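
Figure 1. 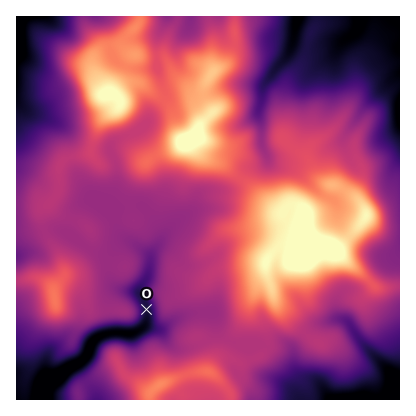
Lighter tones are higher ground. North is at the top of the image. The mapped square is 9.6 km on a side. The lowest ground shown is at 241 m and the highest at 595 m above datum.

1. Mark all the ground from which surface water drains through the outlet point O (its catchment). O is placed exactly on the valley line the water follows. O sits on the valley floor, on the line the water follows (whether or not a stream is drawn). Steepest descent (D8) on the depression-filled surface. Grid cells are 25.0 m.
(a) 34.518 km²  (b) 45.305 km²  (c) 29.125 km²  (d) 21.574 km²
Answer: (d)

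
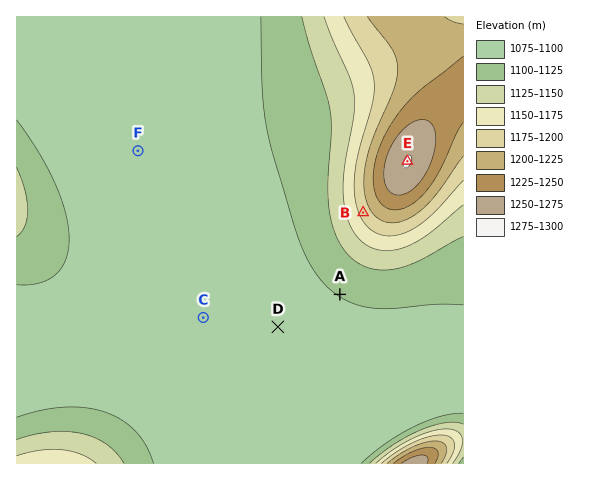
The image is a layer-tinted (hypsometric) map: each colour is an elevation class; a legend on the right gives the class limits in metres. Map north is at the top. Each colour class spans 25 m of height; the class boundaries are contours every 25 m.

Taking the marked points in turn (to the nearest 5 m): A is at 1100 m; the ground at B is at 1185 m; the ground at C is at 1090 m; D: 1090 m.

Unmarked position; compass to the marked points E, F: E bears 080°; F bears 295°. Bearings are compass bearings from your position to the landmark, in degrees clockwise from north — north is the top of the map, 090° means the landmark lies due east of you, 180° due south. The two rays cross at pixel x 228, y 193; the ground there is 1095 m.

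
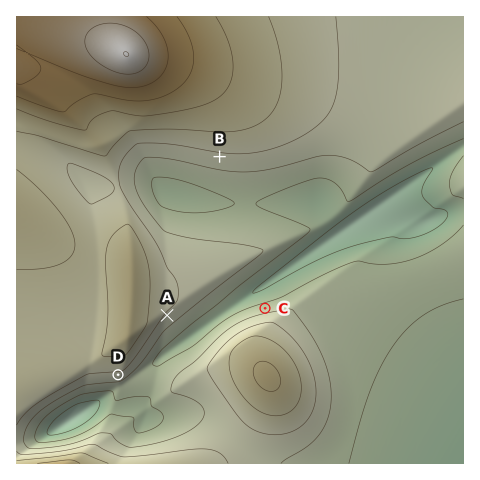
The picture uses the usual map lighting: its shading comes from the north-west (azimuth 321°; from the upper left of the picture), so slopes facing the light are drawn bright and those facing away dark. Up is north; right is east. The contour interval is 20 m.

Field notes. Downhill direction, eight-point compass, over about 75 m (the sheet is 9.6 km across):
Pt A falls SE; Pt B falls S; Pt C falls N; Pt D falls S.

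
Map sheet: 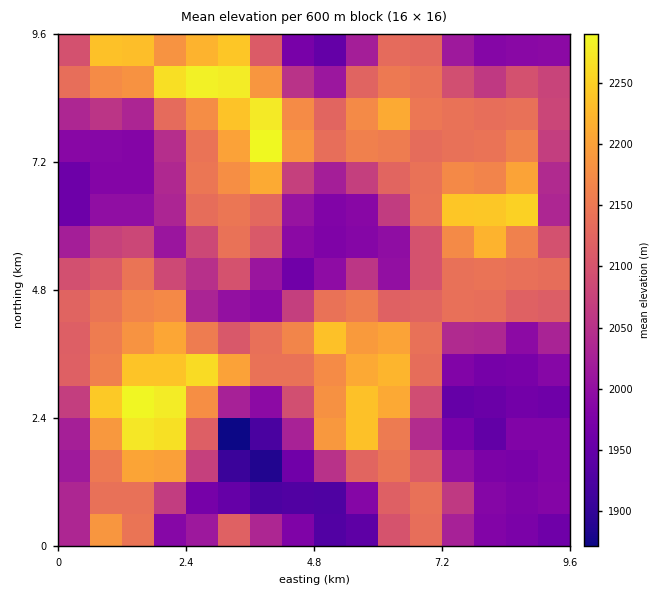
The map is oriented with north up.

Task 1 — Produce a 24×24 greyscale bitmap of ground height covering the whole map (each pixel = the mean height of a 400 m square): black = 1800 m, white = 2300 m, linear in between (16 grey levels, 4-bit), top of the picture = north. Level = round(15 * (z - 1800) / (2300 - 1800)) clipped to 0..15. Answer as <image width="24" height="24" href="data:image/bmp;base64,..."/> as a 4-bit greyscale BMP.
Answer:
<image width="24" height="24" href="data:image/bmp;base64,Qk2WAQAAAAAAAHYAAAAoAAAAGAAAABgAAAABAAQAAAAAACABAAATCwAAEwsAABAAAAAAAAAAAAAAABEREQAiIiIAMzMzAERERABVVVUAZmZmAHd3dwCIiIgAmZmZAKqqqgC7u7sAzMzMAN3d3QDu7u4A////AGrcdnnJZVNYqnVVRWq7dUVlVUNZqpZVVWmqqGRUNEVpqpZlVmi7y5UyNWeaqnVVVWrN7aUTVqzLp1VFVWne/rYTaL7bplVVVWvv/shUab3cuFRVVYvO/d2pmrzduVRFVZq93e66qrzNumVVVpq8zLuqq+zNumZmZ5q7y5doq8vMqqqXeaqrynZlWKqpmqqqqpmquHiWVWiGeqqqqoialnqoZVZleau6qmaZZoqqhVZmir3bqFZmZ6qqllVnqt7uxUVmaKq7hmZ4qszNxlVmWKrOyHiaqru8tlZlaKrf66qqqqqrt2Zmeavf66rNuqqqp3iHm8zu2pq8uqqqqKq7zu7tqHiruqmaqZzd3v7rZVaqqoZnZovuq8vrVVR6qnVWZg=="/>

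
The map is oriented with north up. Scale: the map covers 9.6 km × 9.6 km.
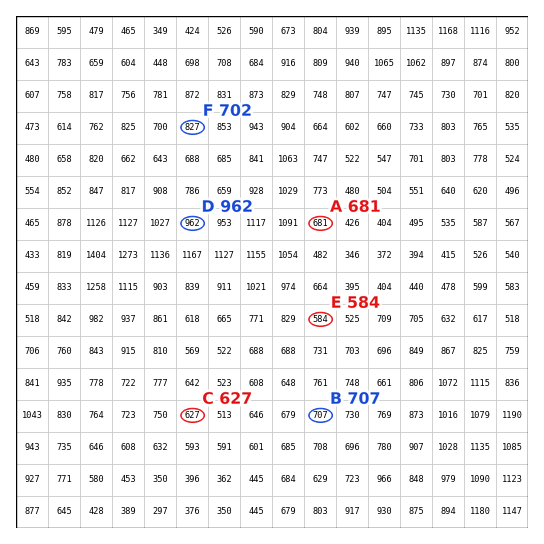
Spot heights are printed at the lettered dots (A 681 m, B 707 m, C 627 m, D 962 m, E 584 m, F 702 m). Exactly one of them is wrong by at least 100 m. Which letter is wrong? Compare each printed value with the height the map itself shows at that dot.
F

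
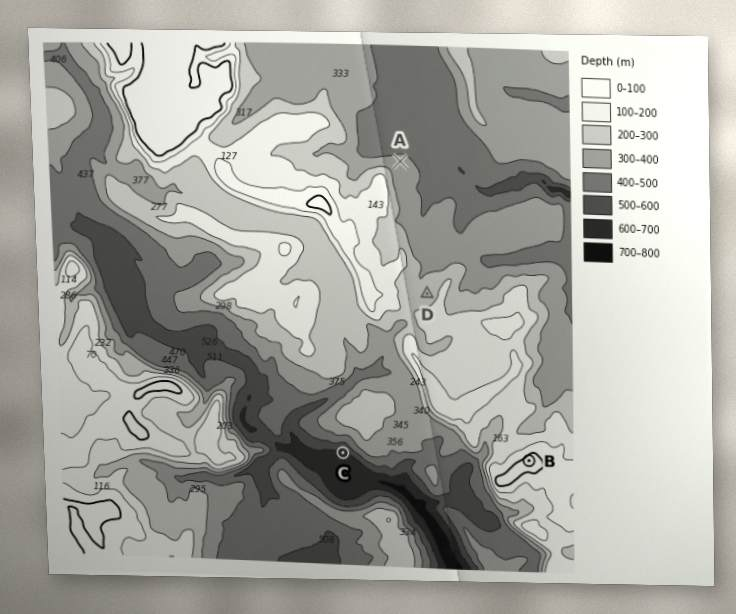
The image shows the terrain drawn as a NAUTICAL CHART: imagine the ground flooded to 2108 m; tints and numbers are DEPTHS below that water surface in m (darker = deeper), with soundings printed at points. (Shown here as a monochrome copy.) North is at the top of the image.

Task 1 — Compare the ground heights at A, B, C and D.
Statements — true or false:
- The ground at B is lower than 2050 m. false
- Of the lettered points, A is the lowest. false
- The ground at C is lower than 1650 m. true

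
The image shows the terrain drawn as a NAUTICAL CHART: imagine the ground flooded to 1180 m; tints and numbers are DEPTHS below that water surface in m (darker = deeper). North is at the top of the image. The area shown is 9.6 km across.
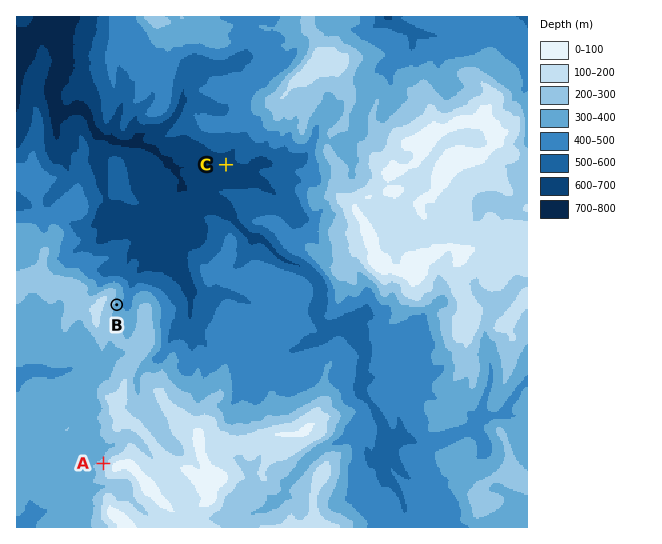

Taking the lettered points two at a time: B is lower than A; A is higher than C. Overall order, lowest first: C B A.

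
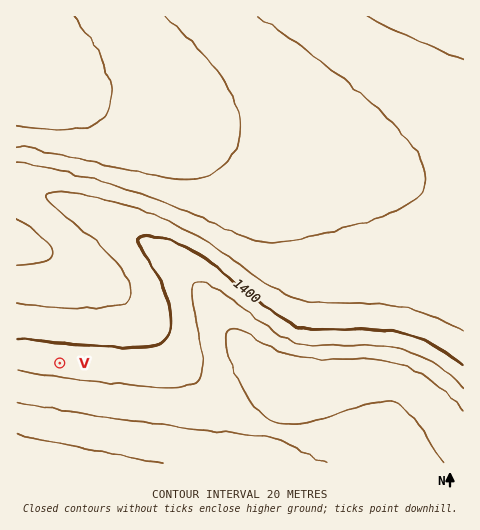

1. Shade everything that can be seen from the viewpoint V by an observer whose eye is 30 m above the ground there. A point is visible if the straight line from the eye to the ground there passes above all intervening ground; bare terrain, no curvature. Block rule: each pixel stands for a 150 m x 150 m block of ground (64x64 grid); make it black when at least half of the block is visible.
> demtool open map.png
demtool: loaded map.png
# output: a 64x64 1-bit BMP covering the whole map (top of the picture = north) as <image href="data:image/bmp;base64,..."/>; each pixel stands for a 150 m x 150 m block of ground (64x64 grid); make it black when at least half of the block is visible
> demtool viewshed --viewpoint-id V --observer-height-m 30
<image width="64" height="64" href="data:image/bmp;base64,Qk0+AgAAAAAAAD4AAAAoAAAAQAAAAEAAAAABAAEAAAAAAAACAAATCwAAEwsAAAIAAAAAAAAA////AAAAAAD/////////AP////////8A/////////gD////////8AP////////wA/////////AD////////8AP////////wD/////wD//A/////4AB/+P/////AAB///////wAAB//////+AAAH//////wAAA///////AAAP//////4AAH///////AAB///////4AAP///////AAB///////8AAP///////gAB///////8AAP///////gAA///////8AAH///////AAA///////wAAD//////+AAAf//////gAAD//////wAAAP/////8AAAB/////+AAAAP//B//wAAAB//AAAAAAAAP/wAAAAAAAB/+AAAAAAAAP/gAAAAAAAB/8AAAAAAAAf/gAAAAAAAD/8AAAAAAAA//AAAAAAAAP/wAAAAAAAD/+AAAAAAAA//gAAAAAAAP/4AAAAAAAD/+AAAAAAAB//gAAAAAAAf/4AAAAAAAP/8AAAAAAAA//AAAAAAAAD/gAAAAAAAAPwAAAAAAAAA4AAAAAAAAAAAAAAAAAAAAAAAAAAAAAAAAAAAAAAAAAAAAAAAAAAAAAAAAAAAAAAAAAAAAAAAAAAAAAAAAAAAAAAAAAAAAAAAAAAAAAAAAAAAAAAAAAAAAAAAAAAAAAAAAAAAAAAAAAAAAAAAAAAAAA=="/>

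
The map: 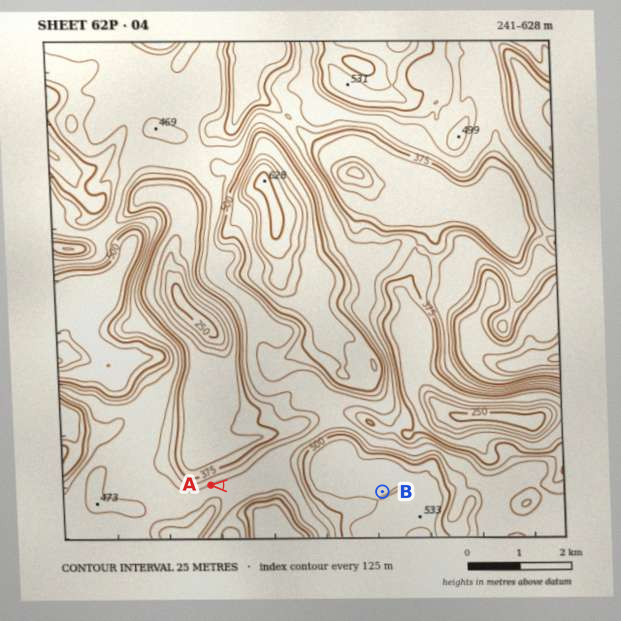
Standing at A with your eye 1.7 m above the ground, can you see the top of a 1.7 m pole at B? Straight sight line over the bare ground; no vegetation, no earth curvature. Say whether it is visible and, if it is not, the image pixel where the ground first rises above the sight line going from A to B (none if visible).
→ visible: false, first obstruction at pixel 307 489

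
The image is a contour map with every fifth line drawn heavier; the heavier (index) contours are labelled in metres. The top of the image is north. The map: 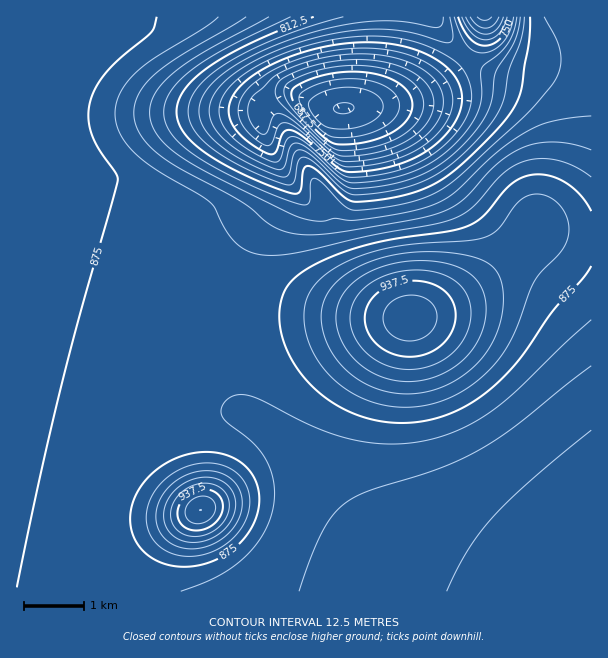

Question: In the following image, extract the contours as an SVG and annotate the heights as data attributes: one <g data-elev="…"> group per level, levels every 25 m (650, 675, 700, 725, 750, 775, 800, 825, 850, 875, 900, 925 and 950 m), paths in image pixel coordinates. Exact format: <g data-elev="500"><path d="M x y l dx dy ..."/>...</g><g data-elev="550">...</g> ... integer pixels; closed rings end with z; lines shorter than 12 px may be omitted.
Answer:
<g data-elev="650"><path d="M338 113l-3-2-2-3 5-4 10-1 6 4-1 3-4 3z"/></g><g data-elev="675"><path d="M333 137l-6-2-7-6-17-19-4-12 1-4 5-4 10-5 14-4 15-2 13 0 14 2 10 3 9 5 7 7 2 8 0 7-5 8-9 7-11 6-14 4-13 1z"/></g><g data-elev="700"><path d="M339 150l-7-3-9-7-32-33-7-14 1-6 3-4 15-8 18-6 20-3 19-1 18 2 17 5 12 6 10 9 6 11 0 10-5 12-9 11-14 8-17 7-19 4z"/><path d="M492 17l-7 3-8-3"/></g><g data-elev="725"><path d="M342 161l-10-6-35-31-15-10-7 1-3 4-5 13-3 2-4-1-8-8-4-9 0-9 4-9 22-21 11-7 27-10 30-5 29-1 25 4 21 8 17 13 8 13 1 15-6 15-11 13-16 12-20 8-25 5z"/><path d="M503 17l-6 12-5 4-6 1-6-1-6-4-8-12"/></g><g data-elev="750"><path d="M345 171l-10-6-29-26-13-8-6-1-3 2-7 18-4 4-7-1-15-9-14-12-7-13-1-14 7-13 17-17 28-15 33-11 34-6 30 0 29 4 25 10 18 14 10 15 2 9 0 9-7 18-14 18-19 14-23 10-28 6z"/><path d="M510 17l-3 12-6 9-7 5-9 3-8-2-7-6-7-9-5-12"/></g><g data-elev="775"><path d="M517 17l-3 15-7 12-7 9-18 15-1 6 1 18-1 10-4 12-7 12-12 15-15 14-17 10-18 8-31 8-29 1-10-6-30-28-6-3-6-2-4 1-2 4-6 19-3 2-5 0-22-10-20-12-14-12-8-12-3-9 1-9 3-9 6-9 20-17 30-16 24-10 24-7 24-5 24-3 19 0 20 2 45 12 3-2 1-5-3-19"/></g><g data-elev="800"><path d="M524 17l-3 21-12 33-5 28-9 18-16 21-24 23-20 14-19 9-33 8-32 2-10-6-27-26-11-5-3 1-2 4-4 20-3 3-6-1-27-10-27-13-19-13-14-13-9-15 0-15 7-15 16-16 22-15 32-16 39-15 38-11"/></g><g data-elev="825"><path d="M544 17l15 28 2 11-1 10-2 9-6 9-24 29-67 62-23 16-15 7-18 5-25 5-24 2-6-1-6-4-21-22-8-5-3 1-1 3-1 19-2 3-3 1-21-6-36-15-34-17-24-15-16-15-8-14-2-12 2-12 8-12 13-13 16-12 21-13 67-32"/></g><g data-elev="850"><path d="M299 591l12-33 11-25 10-17 12-12 21-12 72-23 42-19 36-23 76-61"/><path d="M591 150l-16-5-18-3-18 1-15 4-14 7-13 10-28 30-10 9-13 7-18 6-104 18-24 0-19-4-14-7-26-22-61-32-19-13-18-18-6-9-3-10 0-12 4-11 6-10 10-11 26-19 66-39"/></g><g data-elev="875"><path d="M17 587l23-108 22-95 56-204-2-7-16-23-8-15-4-16 2-17 5-13 9-14 15-16 31-26 4-6 3-10"/><path d="M172 566l22 0 22-6 20-13 14-17 8-20 1-19-3-9-5-9-14-13-10-5-14-3-13 0-15 3-14 5-13 8-11 10-8 11-6 12-3 12 1 12 3 12 6 11 9 8 10 6z"/><path d="M591 211l-12-17-18-14-19-6-11 1-8 2-16 11-25 29-14 9-18 5-54 8-31 6-34 12-26 13-15 12-7 12-4 18 2 20 7 21 12 19 16 18 20 15 21 10 23 6 24 2 24-3 19-5 18-9 17-10 17-15 20-21 33-48 30-33 9-13"/></g><g data-elev="900"><path d="M182 548l15 1 15-4 13-9 10-11 6-13 1-14-4-12-10-9-7-4-9-2-18 1-17 8-14 14-7 16 0 9 1 8 4 7 6 6 6 5z"/><path d="M396 393l26 0 24-8 22-13 18-19 12-24 5-27 0-12-2-11-5-9-6-6-16-7-22-4-27-1-26 2-22 5-20 8-16 11-11 12-7 15-2 15 4 18 8 16 12 15 15 12 17 8z"/></g><g data-elev="925"><path d="M188 536l10 0 11-2 9-6 7-9 4-9 0-9-4-9-6-5-10-4-14 2-12 6-8 9-4 12 1 10 7 9z"/><path d="M403 369l20-1 18-7 15-11 10-15 5-18-2-17-7-13-15-11-12-4-13-2-15 0-14 3-13 5-11 6-9 9-6 9-4 10 0 11 4 12 6 10 8 9 11 8 11 5z"/></g><g data-elev="950"><path d="M191 522l10 1 11-6 4-10-4-8-6-3-6 0-6 3-5 4-3 4-1 6 2 6z"/><path d="M406 341l8 0 9-3 8-6 5-8 1-7-2-9-5-6-7-5-12-2-12 2-9 6-5 8-2 10 4 9 8 7z"/></g>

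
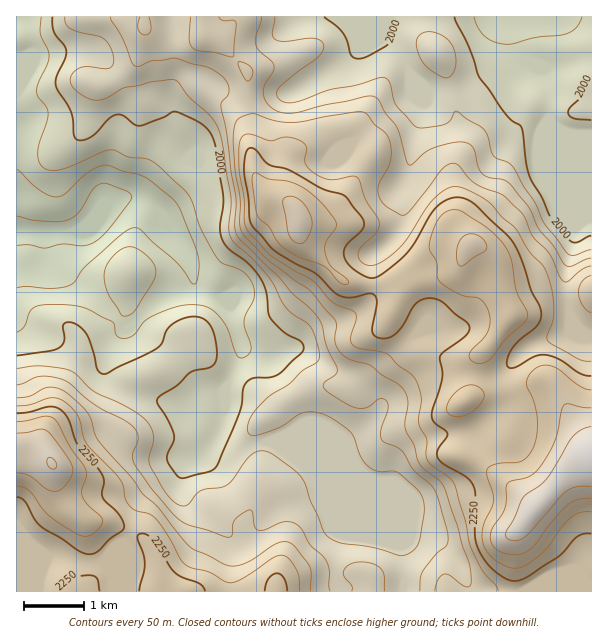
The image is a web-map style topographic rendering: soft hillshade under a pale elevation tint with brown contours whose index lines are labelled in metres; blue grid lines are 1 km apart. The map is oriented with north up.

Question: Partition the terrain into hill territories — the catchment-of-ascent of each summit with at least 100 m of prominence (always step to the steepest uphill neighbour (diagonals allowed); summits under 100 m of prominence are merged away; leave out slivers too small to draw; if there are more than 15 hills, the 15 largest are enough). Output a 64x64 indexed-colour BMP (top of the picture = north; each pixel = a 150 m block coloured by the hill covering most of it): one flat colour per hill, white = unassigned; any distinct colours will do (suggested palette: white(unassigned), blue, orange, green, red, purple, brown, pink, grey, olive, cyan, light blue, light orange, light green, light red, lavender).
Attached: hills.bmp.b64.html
<image width="64" height="64" href="data:image/bmp;base64,Qk12CAAAAAAAAHYAAAAoAAAAQAAAAEAAAAABAAQAAAAAAAAIAAATCwAAEwsAABAAAAAAAAAA////ALR3HwAOf/8ALKAsACgn1gC9Z5QAS1aMAMJ34wB/f38AIr28AM++FwDox64AeLv/AIrfmACWmP8A1bDFACIiIiIiIiIiIiIiIiIiIiIiIiIiIiERERERERERERERIiIiIiIiIiIiIiIiIiIiIiIiIiIiIREREREREREREREiIiIiIiIiIiIiIiIiIiIiIiIiIiIhERERERERERERESIiIiIiIiIiIiIiIiIiIiIiIiIiIiERERERERERERERIiIiIiIiIiIiIiIiIiIiIiIiIiIiIREREREREREREREiIiIiIiIiIiIiIiIiIiIiIiIiIiIRERERERERERERESIiIiIiIiIiIiIiIiIiIiIiIiIiERERERERERERERERIiIiIiIiIiIiIiIiIiIiIiIiIhEREREREREREREREREiIiIiIiIiIiIiIiIiIiIiIiIhERERERERERERERERESIiIiIiIiIiIiIiIiIiIiIiIhERERERERERERERERERIiIiIiIiIiIiIiIiIiIiIiIhEREREREREREREREREREiIiIiIiIiIiIiIiIiIiIiIhERERERERERERERERERESIiIiIiIiIiIiIiIiIiIiIhERERERERERERERERERERIiIiIiIiIiIiIiIiIiIiIhEREREREREREREREREREREiIiIiIiIiIiIiIiIiIiIhERERERERERERERERERERESIiIiIiIiIiIiIiIiIiIhERERERERERERERERERERERIiIiIiIiIiIiIiIhERIhEREREREREREREREREREREREiIiIiIiIiIiIiIhERERERERERERERERERERERERERESIiIiIiIiIiIiIiIRERERERERERERERERERERERERERIiIiIiIiIiIiIiIhEREREREREREREREREREREREREREiIiIiIiIiIiIiIiERERERERERERERERERERERERERESIiIiIiIiIhEREiIRERERERERERERERERERERERERERIiIiIiIiEREREREREREREREREREREREREREREREREREiIiIiIiERERERERERERERERERERERERERERERERERESIiIiIiERERERERERERERERERERERERERERERERERERIiIiIiIREREREREREREREREREREREREREREREREREREiIiIiIiEREREREREREzERERERERERERERERERERERESIiIiIiIRERERERERMzMzERERERERERERERERERERERIiIiIiIhEREREREREzMzMxEREREREREREREREREREREiIiIiIiIREREREREzMzMzMxERERERERERERERERERESIiIiIiIRERERERETMzMzMzMzERERERERERERERERERIiIiIiIRERERERERMzMzMzMzMxEREREREREREREREREiIiIiIRERERERERMzMzMzMzMzMRERERERERERERERESIiIiIRERERERETMzMzMzMzMzMzERERERERERERERERIiIiIRERERERETMzMzMzMzMzMzMREREREREREREREREiIiERERERERERMzMzMzMzMzMzMxERERERERERERERESIiIRERERERERMzMzMzMzMzMzMxERERERERERERERERIiIREREREREREzMzMzMzMzMzMzMREREREREREREREREiIhEREREREREzMzMzMzMzMzMzMzERERERERERERERESIhERERERERETMzMzMzMzMzMzMzMxERERERERERERERERERERERERETMzMzMzMzMzMzMzMzERERERERERERERERERERERERERMzMzMzMzMzMzMzMzMxERERERERERERERERERERERERMzMzMzMzMzMzMzMzMzERERERERERERERERERERERETMzMzMzMzMzMzMzMzMzMRERERERERERERERERERERERMzMzMzMzMzMzMzMzMzMREREREREREREREREREREREREzMzMzMzMzMzMzMzMzMRERERERERERERERERERERERERMzMzMzMzMzMzMzMzERERERERERERERERERERERERERETMzMzMzMzMzMzMzEREREREREREREREREREREREREREREzMzMzMzMzMzMzERERERERERERERERERERERERERERETMzMzMzMzMzMzMRERERERERERERERERERERERERERERMzMzMzMzMzMzMzERERERERERERERERERERERERERERETMzMzMzMzMzMzMxERERERERERERERERERERERERERERMzMzMzMzMzMzMzMRERERERERERERERERERERERERERMzMzMzMzMzMzMzMzMREREREREREREREREREREREREREzMzMzMzMzMzMzMzMzERERERERERERERERERERERERETMzMxERERMzMzMzMzMxEREREREREREREREREREREREREzMxERERERMzMzMzMzERERERERERERERERERERERERERERERERERERMzMzMzMRERERERERERERERERERERERERERERERERERERMzMzMRERERERERERERERERERERERERERERERERERERETMzMxEREREREREREREREREREREREREREREREREREREREzMxERERERERERERERERERERERERERERERERERERERERMxEREREREREREREREREREREREREREREREREREREREREzERERERERERERERERERERERERERERERERERERERERETMRERERERERERERER"/>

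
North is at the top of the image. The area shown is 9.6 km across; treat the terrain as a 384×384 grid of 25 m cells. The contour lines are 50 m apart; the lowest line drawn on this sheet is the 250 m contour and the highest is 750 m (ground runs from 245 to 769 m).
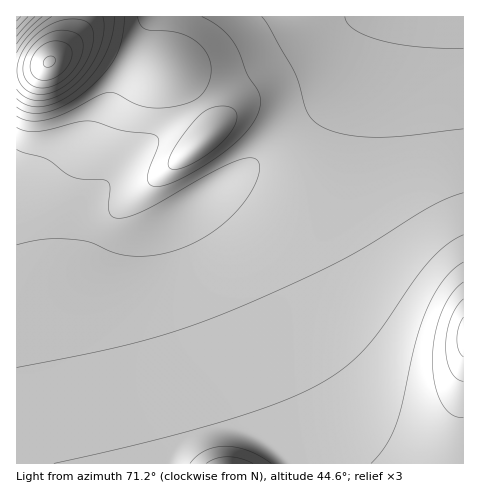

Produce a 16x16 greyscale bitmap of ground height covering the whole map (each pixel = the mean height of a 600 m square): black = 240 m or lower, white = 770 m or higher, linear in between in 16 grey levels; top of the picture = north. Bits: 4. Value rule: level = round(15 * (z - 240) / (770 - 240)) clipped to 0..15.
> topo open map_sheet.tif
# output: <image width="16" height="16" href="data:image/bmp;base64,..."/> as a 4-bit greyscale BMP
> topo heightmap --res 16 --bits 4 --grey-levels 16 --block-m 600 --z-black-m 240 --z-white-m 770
<image width="16" height="16" href="data:image/bmp;base64,Qk32AAAAAAAAAHYAAAAoAAAAEAAAABAAAAABAAQAAAAAAIAAAAATCwAAEwsAABAAAAAAAAAAAAAAABEREQAiIiIAMzMzAERERABVVVUAZmZmAHd3dwCIiIgAmZmZAKqqqgC7u7sAzMzMAN3d3QDu7u4A////AKqqqpiamZmIu7uqqqqqmYi7u7u7qqqph8y7u7u7qqmGzMzMu7u7qobMzMzMu7u6l93d3MzMy7uo3d3d3MzMu7rd3d7d3MzMu93dze3dzMzM3d3Lzd3d3czMzMubzd3d3Zq7u6q93d3dRIqZq83e7u4xSJmrzd7u7nNHqrzd7v//"/>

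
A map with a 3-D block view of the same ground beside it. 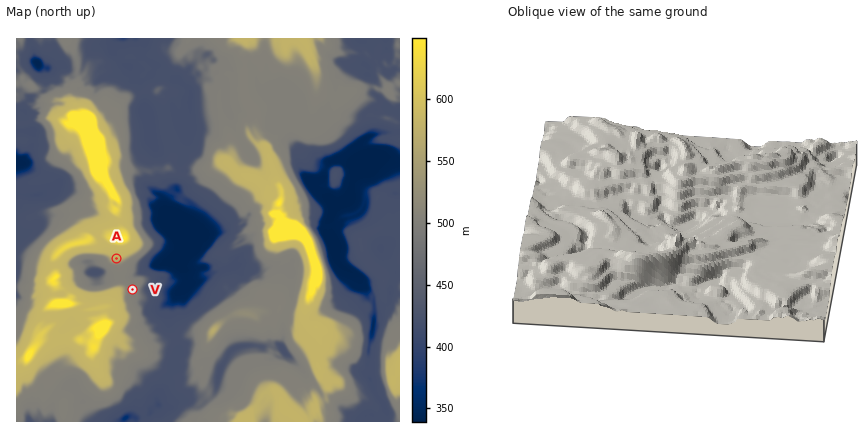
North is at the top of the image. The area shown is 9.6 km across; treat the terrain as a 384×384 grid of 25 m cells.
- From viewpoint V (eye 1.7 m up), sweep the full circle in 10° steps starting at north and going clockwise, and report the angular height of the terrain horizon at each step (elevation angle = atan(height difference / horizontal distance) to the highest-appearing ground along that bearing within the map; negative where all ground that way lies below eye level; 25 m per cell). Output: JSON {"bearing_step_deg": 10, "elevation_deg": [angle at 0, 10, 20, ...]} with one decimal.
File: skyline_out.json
{"bearing_step_deg": 10, "elevation_deg": [4.4, 3.6, 0.0, 0.6, 1.1, 1.1, 1.9, 3.1, 2.0, 2.0, 1.0, 0.9, 1.4, 1.0, 1.0, -0.0, -0.1, -0.0, 1.0, 5.1, 7.0, 8.8, 10.0, 11.2, 12.2, 12.8, 13.4, 13.3, 10.4, 4.9, 3.5, 4.1, 4.3, 4.7, 6.0, 6.6]}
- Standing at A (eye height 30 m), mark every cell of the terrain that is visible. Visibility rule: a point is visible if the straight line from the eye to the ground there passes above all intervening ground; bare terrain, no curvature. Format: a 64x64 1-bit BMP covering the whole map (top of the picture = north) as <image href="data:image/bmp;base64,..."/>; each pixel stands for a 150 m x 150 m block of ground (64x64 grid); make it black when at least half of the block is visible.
<image width="64" height="64" href="data:image/bmp;base64,Qk0+AgAAAAAAAD4AAAAoAAAAQAAAAEAAAAABAAEAAAAAAAACAAATCwAAEwsAAAIAAAAAAAAA////AAAAAAAAAAAf/h8AAAAAAB/+H0AAAAAAD/8ewAAAAAAOf5jAAAAAAAg/uFAAAAAAAD/wcAKAAAAaH/DwAiAAAB8fAeADIAAAHxwD4AMQAAA/CA/gAzgADj+AA+ADPgAPP4AD4AEHAA9/AAfgAAOATv8AB/AAAeBP/4H/8AAAwA//g//wAADH3//DD/AAAEf5//EfAAAAAPn///8AAAB/+T///4AAA//QH///gAAA//gP//+AAAH/+Q///4AAA//5j///wAAD//ef///AAAP58P///8AAA//wf///wAAD/8gf//+AAAH/8Af/8YAAAH/4B/vhgAAADxAB/+EAAAAEAAH/8gAAAAgAAP/wAAAAAAAAf/AAAAAAAAA94AAAAAAAAB/gAAAAAAAAH/AAAAAAAAA/8AAAAAAAAH/QAAAAAAAA//AAAAAAAAH/sAAAAAAAA/wgAAAAAAAD+GAAAAAAAAHwYAAAAAAAAcBAAAAAAAAAgEAAAAAAAADAAAAAAAAAAGAAAAAAAAAAcAAAAAAAAAA4AAAAAAAAADwAAAAAAAAAHgAAAAAAAAAPAAAAAAAAAA+AAAAAAAAAB8AAAAAAAAAD4AAAAAAAAAP4AAAAAAAAAfwAAAAAAAAA/kAAAAAAAAD/wAAAAAAAAH+AAAAAAAAAOYAAAAAAAAA7gAAAAAAAAD8AAA=="/>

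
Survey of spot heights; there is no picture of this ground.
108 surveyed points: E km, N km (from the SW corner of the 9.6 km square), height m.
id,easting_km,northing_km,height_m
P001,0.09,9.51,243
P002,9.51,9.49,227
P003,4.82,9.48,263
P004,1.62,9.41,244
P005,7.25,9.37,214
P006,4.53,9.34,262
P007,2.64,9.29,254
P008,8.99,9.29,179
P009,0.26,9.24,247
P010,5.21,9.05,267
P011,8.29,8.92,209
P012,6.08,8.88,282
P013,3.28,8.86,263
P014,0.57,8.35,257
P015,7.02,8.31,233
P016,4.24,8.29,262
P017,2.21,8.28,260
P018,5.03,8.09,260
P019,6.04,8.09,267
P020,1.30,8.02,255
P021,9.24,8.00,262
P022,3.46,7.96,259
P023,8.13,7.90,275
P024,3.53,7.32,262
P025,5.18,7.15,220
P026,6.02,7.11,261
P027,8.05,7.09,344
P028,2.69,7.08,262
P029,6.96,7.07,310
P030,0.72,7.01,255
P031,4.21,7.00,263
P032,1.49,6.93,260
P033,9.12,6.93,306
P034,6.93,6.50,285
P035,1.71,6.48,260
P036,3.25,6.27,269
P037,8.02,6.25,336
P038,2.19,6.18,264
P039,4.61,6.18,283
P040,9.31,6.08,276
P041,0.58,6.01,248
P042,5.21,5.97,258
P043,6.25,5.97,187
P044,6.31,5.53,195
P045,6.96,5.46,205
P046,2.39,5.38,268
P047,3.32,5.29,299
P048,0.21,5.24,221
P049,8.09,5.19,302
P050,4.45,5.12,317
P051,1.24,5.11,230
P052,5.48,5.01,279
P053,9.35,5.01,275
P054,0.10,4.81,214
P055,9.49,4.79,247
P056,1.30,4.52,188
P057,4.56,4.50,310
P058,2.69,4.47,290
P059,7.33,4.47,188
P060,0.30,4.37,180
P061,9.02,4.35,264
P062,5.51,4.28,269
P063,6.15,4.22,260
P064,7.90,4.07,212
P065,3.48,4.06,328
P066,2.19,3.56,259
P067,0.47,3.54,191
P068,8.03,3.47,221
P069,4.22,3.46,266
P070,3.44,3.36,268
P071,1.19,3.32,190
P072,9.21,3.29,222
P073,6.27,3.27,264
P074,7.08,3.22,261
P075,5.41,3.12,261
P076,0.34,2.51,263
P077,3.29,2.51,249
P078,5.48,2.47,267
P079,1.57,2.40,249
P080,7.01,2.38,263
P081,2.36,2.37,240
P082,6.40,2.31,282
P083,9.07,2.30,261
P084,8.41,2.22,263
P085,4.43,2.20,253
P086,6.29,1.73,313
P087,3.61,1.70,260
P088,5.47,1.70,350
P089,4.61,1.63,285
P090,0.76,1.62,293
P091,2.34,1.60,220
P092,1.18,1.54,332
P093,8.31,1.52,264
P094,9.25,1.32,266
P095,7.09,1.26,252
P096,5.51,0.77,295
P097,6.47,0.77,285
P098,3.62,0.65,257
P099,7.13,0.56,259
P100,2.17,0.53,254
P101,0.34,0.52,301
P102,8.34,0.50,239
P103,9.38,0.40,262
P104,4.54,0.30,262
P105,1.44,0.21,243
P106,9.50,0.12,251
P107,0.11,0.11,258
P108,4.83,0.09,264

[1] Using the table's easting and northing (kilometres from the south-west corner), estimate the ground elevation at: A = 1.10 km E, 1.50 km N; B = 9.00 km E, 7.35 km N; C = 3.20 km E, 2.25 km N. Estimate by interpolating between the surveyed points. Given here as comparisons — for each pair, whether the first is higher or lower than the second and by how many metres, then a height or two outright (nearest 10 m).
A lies higher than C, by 80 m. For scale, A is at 330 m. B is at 290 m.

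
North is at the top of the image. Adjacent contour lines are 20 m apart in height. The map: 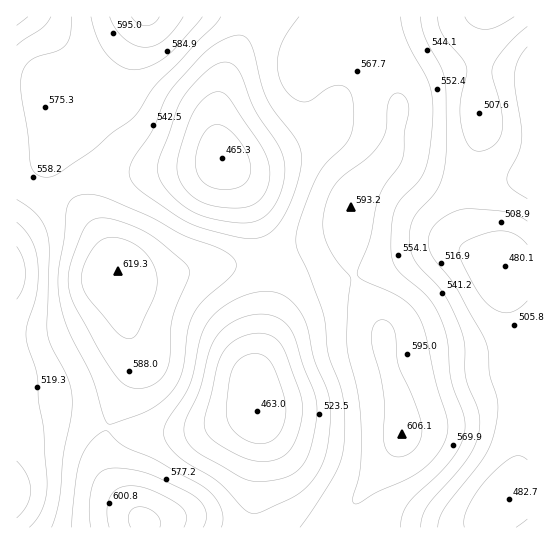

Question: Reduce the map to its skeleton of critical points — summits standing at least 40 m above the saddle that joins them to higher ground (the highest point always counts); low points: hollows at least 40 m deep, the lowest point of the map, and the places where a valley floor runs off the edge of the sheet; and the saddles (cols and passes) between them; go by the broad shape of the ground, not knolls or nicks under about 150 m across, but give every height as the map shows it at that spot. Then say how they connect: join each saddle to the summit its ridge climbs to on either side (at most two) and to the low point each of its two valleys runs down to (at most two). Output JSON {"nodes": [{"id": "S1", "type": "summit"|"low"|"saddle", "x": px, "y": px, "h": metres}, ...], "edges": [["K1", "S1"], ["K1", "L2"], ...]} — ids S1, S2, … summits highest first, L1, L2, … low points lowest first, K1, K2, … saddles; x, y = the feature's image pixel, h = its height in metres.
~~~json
{"nodes": [
{"id": "S1", "type": "summit", "x": 145, "y": 522, "h": 625},
{"id": "S2", "type": "summit", "x": 145, "y": 17, "h": 624},
{"id": "S3", "type": "summit", "x": 118, "y": 271, "h": 619},
{"id": "S4", "type": "summit", "x": 402, "y": 434, "h": 606},
{"id": "L1", "type": "low", "x": 257, "y": 411, "h": 463},
{"id": "L2", "type": "low", "x": 222, "y": 158, "h": 465},
{"id": "L3", "type": "low", "x": 505, "y": 266, "h": 480},
{"id": "L4", "type": "low", "x": 17, "y": 494, "h": 488},
{"id": "L5", "type": "low", "x": 17, "y": 17, "h": 511},
{"id": "K1", "type": "saddle", "x": 87, "y": 75, "h": 574},
{"id": "K2", "type": "saddle", "x": 371, "y": 54, "h": 572},
{"id": "K3", "type": "saddle", "x": 107, "y": 427, "h": 560},
{"id": "K4", "type": "saddle", "x": 63, "y": 187, "h": 557},
{"id": "K5", "type": "saddle", "x": 270, "y": 261, "h": 552}],
"edges": [["K1", "S2"], ["K1", "L2"], ["K1", "L5"], ["K2", "S4"], ["K2", "L2"], ["K2", "L3"], ["K3", "S1"], ["K3", "S3"], ["K3", "L1"], ["K3", "L4"], ["K4", "S2"], ["K4", "S3"], ["K4", "L2"], ["K4", "L4"], ["K5", "S3"], ["K5", "S4"], ["K5", "L1"], ["K5", "L2"]]}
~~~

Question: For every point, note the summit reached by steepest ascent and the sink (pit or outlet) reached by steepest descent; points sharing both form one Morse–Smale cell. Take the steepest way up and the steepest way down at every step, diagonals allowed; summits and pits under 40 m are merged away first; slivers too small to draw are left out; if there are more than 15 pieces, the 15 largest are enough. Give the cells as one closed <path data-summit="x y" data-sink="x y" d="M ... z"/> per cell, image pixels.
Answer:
<path data-summit="402 434" data-sink="506 266" d="M485 16l-142 0-7 19 29 13 15 13 12 21 7 21-7 46-5 10-23 24-11 18-4 17-1 25 3 23 6 20 19 29 7 15 4 33 13 43 1 32-46 64-10 21 1 5 147 0 4-17 14-13 4-8 8-61 1-50-16-69-1-41-2-4-19-10-11-12-6-12-2-20 1-34 13-51-2-19 0-28 1-36z"/><path data-summit="402 434" data-sink="257 411" d="M349 224l-8 11-8 4-64 22 3 12-1 25-7 41-9 32 0 24 4 23 0 37-4 24-2 49 92 0 10-26 46-64-1-32-13-43-4-33-7-15-19-29-6-20-3-23z"/><path data-summit="402 434" data-sink="222 158" d="M342 16l-91 0-27 63-7 27 0 32 3 16 3 7 18 24 8 16 21 59 13-3 58-22 8-12 3-18 7-15 28-31 5-10 7-38-4-22-11-23-10-11-9-7-29-13 7-16z"/><path data-summit="145 17" data-sink="222 158" d="M250 16l-108 0-18 27-22 24-46 28 1 30-5 21 0 19 11 21 3 1 13-8 16-4 100-7 24-8 2-5-4-17 2-39 6-24 18-36z"/><path data-summit="118 271" data-sink="17 494" d="M65 188l-15 11-34 34 1 196 13-8 27-5 21 3 29 8 29-61 1-12-12-36-6-45-23-44z"/><path data-summit="118 271" data-sink="257 411" d="M269 261l-66 6-46 10-20 0-18-4 6 45 11 29 1 11-5 19-23 44 0 7 30 7 50-3 24-5 44-16-2-16 0-24 9-32 7-41 1-25z"/><path data-summit="145 522" data-sink="506 266" d="M527 16l-41 0-2 2-4 25-1 36 0 28 2 19-14 61 0 24 4 24 4 8 11 12 19 10 2 4 1 41 16 69-1 50-7 56-5 13-14 13-4 10 1 7 34-1z"/><path data-summit="118 271" data-sink="222 158" d="M222 159l-11 5-16 4-100 7-16 4-15 8 32 42 22 43 19 5 20 0 46-10 66-6-2-12-18-48-8-16z"/><path data-summit="145 522" data-sink="257 411" d="M257 412l-44 15-24 5-50 3-32-7-3 14 0 17 4 15 9 17 27 31 2 6 105 0 4-49 4-24 0-37z"/><path data-summit="145 522" data-sink="17 494" d="M58 416l-28 5-14 9 0 97 129 1-1-6-19-20-17-28-4-15 0-17 4-15-30-8z"/><path data-summit="145 17" data-sink="17 17" d="M141 16l-124 0-1 67 22 2 19 10 45-28 22-24 16-22z"/><path data-summit="145 17" data-sink="17 494" d="M30 84l-14 1 1 147 47-45-12-22 0-19 5-21-1-30-10-7z"/>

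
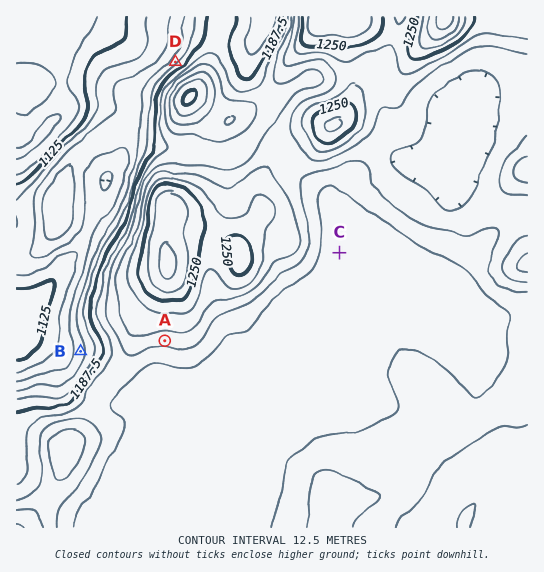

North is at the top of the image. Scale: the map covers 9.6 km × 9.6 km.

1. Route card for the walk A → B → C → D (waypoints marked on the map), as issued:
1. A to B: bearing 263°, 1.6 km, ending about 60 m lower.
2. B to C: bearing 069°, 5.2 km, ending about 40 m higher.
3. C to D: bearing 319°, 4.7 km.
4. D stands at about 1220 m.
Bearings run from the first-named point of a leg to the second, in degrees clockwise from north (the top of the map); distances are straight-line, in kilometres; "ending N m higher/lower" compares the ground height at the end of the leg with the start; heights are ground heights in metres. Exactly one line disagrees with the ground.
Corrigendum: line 4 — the height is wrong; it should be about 1170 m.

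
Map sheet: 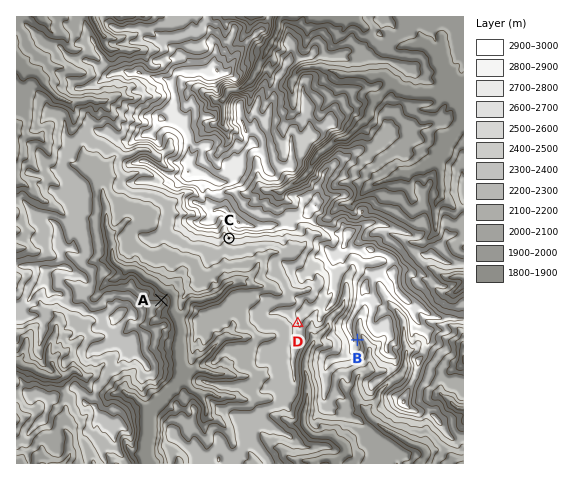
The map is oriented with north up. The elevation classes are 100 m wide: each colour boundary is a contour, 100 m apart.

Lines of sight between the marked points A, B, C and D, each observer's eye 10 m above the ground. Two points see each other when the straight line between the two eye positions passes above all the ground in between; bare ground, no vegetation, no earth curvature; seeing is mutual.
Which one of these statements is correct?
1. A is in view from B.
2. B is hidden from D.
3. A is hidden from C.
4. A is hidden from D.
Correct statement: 2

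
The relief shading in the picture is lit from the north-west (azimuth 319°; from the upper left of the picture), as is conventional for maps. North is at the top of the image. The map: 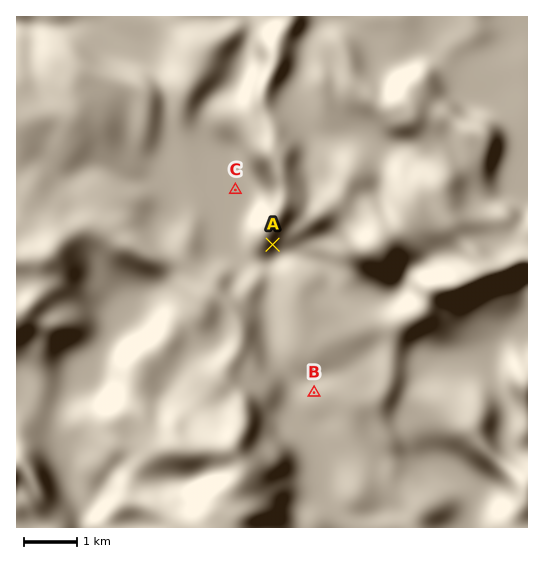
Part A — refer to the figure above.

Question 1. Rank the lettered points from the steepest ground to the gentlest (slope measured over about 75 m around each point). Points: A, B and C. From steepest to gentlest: A B C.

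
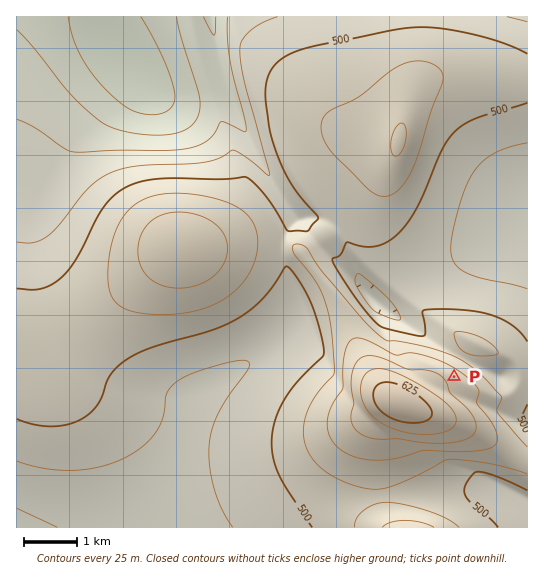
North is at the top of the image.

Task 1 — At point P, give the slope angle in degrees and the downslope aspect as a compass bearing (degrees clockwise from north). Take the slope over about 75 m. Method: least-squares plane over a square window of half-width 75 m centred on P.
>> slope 5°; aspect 39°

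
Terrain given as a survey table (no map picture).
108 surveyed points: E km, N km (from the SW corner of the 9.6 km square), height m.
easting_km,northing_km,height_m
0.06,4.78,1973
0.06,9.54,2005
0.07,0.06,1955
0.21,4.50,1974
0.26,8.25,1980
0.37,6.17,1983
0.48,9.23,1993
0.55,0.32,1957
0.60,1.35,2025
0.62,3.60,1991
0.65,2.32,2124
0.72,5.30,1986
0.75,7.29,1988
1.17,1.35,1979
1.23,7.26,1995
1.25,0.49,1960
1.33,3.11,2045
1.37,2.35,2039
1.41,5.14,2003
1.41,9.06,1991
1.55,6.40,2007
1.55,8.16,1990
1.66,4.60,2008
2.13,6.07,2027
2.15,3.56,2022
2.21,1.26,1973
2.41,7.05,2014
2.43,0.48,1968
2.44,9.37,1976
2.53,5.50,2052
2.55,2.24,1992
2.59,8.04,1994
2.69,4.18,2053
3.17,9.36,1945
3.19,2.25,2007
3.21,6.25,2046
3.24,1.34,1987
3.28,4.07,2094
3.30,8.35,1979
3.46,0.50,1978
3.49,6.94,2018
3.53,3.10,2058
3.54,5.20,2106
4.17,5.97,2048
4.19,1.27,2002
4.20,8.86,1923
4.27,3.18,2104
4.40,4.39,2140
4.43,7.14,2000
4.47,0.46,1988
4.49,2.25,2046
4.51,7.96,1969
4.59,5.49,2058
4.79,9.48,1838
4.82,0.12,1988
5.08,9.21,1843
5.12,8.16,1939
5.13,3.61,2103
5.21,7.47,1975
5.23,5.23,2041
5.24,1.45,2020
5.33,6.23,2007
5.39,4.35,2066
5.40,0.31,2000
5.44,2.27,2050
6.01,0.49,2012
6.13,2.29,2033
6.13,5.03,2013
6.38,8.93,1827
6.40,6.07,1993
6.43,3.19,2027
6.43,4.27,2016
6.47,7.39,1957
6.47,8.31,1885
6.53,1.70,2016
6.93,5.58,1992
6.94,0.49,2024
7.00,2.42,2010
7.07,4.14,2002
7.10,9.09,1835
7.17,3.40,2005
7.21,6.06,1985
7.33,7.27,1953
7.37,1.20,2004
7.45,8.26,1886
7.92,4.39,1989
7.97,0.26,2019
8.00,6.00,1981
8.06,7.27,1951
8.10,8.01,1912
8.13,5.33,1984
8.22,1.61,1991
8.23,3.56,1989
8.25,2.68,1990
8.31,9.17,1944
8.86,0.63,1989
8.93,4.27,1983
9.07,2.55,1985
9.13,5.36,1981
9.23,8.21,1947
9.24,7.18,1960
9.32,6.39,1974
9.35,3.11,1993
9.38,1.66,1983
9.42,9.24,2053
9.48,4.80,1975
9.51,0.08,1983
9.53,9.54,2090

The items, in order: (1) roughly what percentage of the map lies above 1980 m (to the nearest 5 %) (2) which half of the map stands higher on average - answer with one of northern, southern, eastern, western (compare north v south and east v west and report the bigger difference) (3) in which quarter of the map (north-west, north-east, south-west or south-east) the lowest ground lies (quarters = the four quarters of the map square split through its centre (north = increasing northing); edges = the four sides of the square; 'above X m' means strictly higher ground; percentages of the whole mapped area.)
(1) Ground above 1980 m makes up about 75 % of the sheet.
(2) Taken as a whole, the southern half is higher than the northern.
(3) Look to the north-east quarter for the lowest ground.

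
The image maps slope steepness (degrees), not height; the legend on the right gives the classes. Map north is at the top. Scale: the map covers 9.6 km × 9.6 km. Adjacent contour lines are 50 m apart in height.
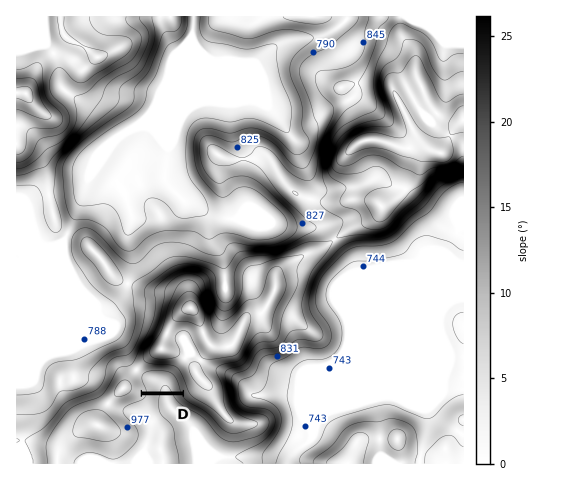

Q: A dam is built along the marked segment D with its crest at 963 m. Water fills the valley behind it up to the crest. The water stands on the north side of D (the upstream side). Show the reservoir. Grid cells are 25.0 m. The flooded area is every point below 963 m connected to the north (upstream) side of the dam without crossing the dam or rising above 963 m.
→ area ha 39.8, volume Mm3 12.61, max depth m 71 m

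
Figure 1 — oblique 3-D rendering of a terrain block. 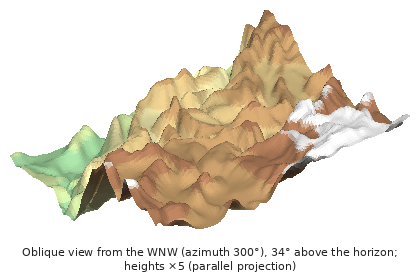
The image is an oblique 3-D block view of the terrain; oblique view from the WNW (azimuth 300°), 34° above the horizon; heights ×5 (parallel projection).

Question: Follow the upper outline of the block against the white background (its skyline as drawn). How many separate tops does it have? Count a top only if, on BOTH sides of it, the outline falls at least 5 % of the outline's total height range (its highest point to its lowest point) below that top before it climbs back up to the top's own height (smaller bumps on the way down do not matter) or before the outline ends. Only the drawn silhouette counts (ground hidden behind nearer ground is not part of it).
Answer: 5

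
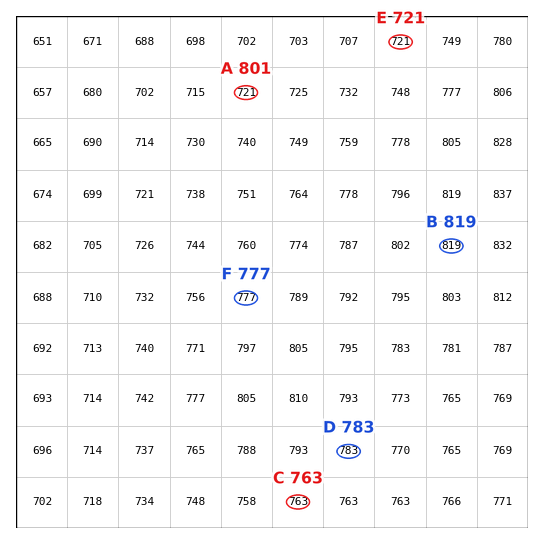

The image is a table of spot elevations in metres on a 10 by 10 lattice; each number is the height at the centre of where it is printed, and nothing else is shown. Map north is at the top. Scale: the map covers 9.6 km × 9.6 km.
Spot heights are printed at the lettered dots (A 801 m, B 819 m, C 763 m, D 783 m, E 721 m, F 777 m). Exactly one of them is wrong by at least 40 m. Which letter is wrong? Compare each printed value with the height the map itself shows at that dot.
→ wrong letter A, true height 721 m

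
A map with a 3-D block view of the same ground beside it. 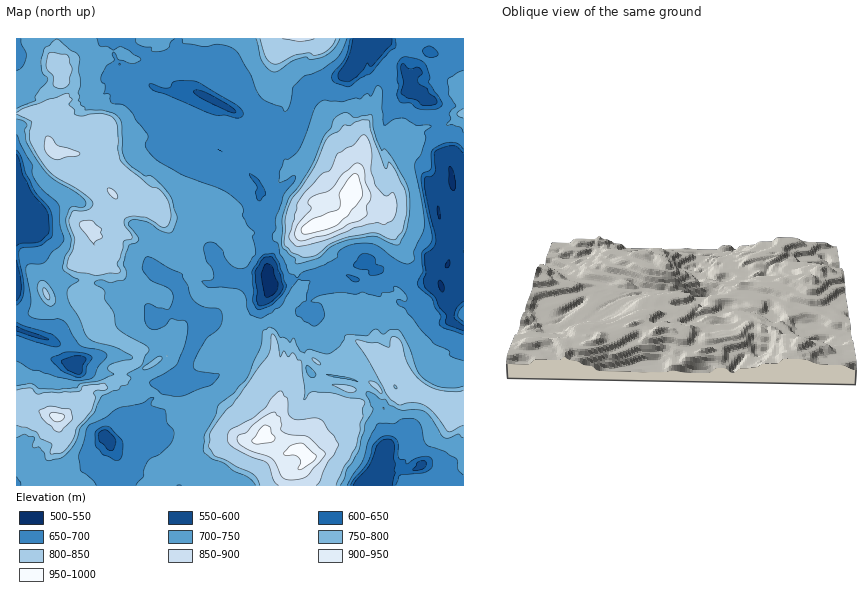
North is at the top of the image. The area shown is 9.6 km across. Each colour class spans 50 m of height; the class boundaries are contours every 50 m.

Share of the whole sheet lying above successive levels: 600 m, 94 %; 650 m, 90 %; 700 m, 62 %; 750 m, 32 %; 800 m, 23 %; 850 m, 7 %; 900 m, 3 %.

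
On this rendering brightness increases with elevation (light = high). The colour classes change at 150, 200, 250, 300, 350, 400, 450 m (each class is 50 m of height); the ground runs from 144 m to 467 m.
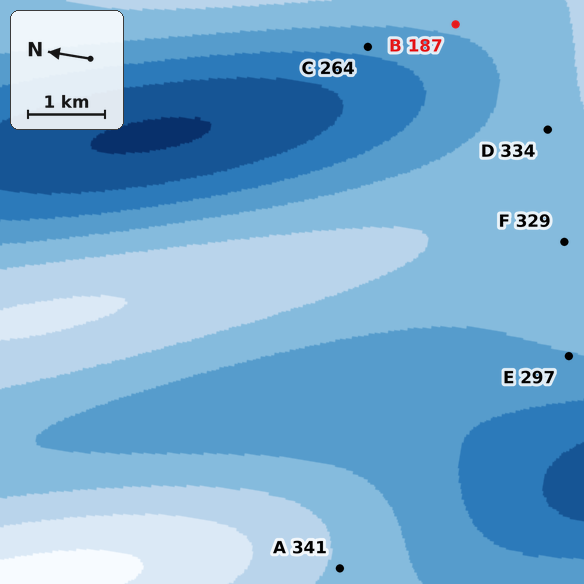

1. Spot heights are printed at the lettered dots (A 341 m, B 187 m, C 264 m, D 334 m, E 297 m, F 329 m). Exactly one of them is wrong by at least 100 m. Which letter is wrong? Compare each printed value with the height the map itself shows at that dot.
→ B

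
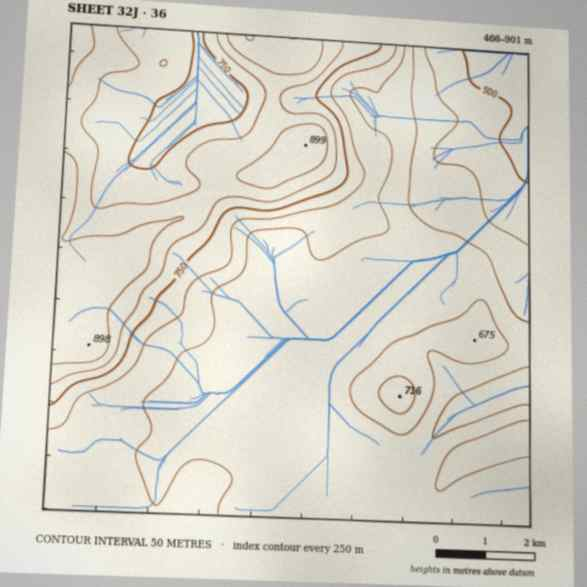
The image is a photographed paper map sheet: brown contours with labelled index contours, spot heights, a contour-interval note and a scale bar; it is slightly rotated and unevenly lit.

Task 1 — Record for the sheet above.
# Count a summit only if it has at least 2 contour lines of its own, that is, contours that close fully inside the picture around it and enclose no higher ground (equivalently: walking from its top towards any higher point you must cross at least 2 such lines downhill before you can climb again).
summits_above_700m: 1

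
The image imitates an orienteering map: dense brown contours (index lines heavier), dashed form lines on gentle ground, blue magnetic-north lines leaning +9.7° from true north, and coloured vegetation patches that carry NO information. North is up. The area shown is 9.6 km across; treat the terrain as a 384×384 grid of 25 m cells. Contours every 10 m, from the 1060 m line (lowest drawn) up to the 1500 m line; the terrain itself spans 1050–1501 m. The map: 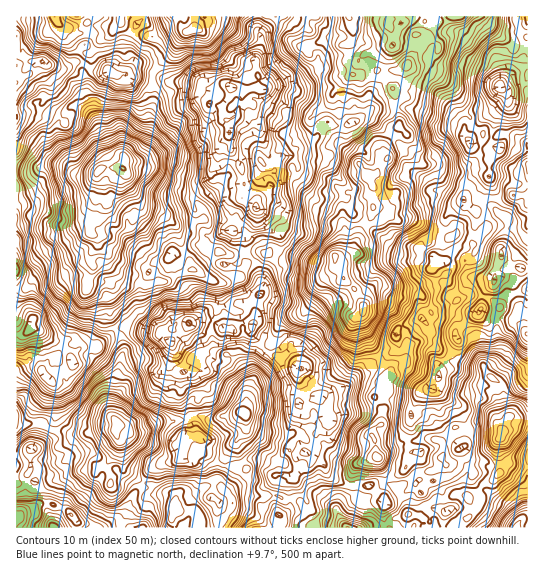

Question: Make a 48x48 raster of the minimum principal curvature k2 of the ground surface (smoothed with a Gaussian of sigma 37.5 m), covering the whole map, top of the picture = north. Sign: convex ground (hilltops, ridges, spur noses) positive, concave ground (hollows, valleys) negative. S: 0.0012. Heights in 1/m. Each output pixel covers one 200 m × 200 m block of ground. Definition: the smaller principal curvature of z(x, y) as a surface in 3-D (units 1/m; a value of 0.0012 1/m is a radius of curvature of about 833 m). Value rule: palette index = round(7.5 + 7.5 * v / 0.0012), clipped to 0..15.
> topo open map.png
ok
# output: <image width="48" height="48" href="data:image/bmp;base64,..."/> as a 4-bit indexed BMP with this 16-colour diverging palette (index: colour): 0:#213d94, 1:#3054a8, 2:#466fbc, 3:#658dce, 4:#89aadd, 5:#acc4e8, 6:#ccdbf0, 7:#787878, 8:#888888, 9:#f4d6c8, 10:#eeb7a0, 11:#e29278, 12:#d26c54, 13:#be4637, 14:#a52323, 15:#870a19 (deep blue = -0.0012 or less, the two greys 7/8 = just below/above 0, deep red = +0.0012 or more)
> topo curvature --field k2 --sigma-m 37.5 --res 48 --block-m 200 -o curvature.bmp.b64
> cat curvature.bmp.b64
<image width="48" height="48" href="data:image/bmp;base64,Qk32BAAAAAAAAHYAAAAoAAAAMAAAADAAAAABAAQAAAAAAIAEAAATCwAAEwsAABAAAAAAAAAAlD0hAKhUMAC8b0YAzo1lAN2qiQDoxKwA8NvMAHh4eACIiIgAyNb0AKC37gB4kuIAVGzSADdGvgAjI6UAGQqHADZbYAI1UwWjWDdyZDGHJodlJWJWVoWEEQMjAGYxV0SISSWFRQFDJkMlA7VTA1d2QEIAJmaXBkSGQhOjJjWCZmNEIkNWU3hVY2dXVkOrIVeIdThlJVU3hmNEOEIXeIVGRURWdGZlQ1R4dXhUcTInYAMQI1MwFSR3gzQ1RnlBZQEjAVEoQTVRQkdnMgdmclRHhjJWY1Q2YgIwMzVAJCUzREZr0DQpZDMTMwAJZUNod2YDdUeXVFJEVEJFQzQSURV3Y0EiZIRoeGMSMAJHaFRmUimYUUV4VhObdzR0VUdphmRERHZmdVJ2UheGowRkeBKIaEOFR0epeDhVZWabZmFFVRADVQNVVSWmqkQ1RWmIgSIjQwOHh2I2VGRkdyN1QSJVmlgyMldzBAZAhRZphlFWM0SaWFAhKWVDEkYgIkhkiCRkVVZ5h1UWVSBmdkISNoZHQ1MGUUdmVgFCEARFtkMDZmMUeUdgIjZ2g0Q4UAJWY3Q0hVJGZQMxIUckZ4hAUl6GZSlYQ1E4hpUEh0lUIDZFQ1VUI1YHMVhVggVDNVIEVRAEVVNlF2IUJGZVEHhVQCE4YBADUiRSQiBzJFADFGBTEamGMGZHIXgzIHAGZWaFRCMQA1VUEkmmFJupIgE3VBBTJjEERVQ0VFEEQERmNFdkNVWpJ0I4RDBbNWE3SMVYRVc3czIDMxIjQ0RYNHGDGIFWQ4JKVqdIc4ZmMphUIGRqlHVmaFRGQnUFVjMoZEM2VTdUV4VqAGU6lYU0qURDgjMTYhYzVohmUjVVlyAlJFBHaHUyITICVUkkMDhkZWSGRFQUdDZjSjJ2bIWVRGQiRFhQYhgzdiZHM1QlJFlTeENiR1dHJRBjZEcwRiZ1Zah0RWJVYgAEVRMhElVxIyUCeTdyVFSHR4ZHJ2N3JoJHFHJ3OHVGdpaASUWUNTVBZlVlJ5KHB4N2AnI4NXNHZ0dkFURAJUQlFmeERHRVGHIxBDJ4RWRXZ2JVMjc0ZTdEZGQ1dTIkRVVkREZWdWJXOJUUYkZCk0ckdnlIlWU0MhdggydSaARmUBM3glUFMYk1hXtHlIkycwZQZxcjQzh2YyNlhEUGkUhXo2dml2hFgxYjlSM3UzpSiBVHkzYiVyV1hUlqlJd3YxUGcmVFdERIgzZGcwRAQTliRVVGdVdXMUIZUHZWR2JKYYdRYBgzVVRUACZGU1NFQnMmQoRHMyIjSHkxI1ZHcjVFQUlZYFYmglIWJlJqU2MCRXJHNWJEIKdHdWRGYmZUMENkJmJnR2ZiNBWENkVkA0WDRkdVMXdWFFZlUlczWlRUZ3hhVmQxFTZjV5RgA1VFM0EUMhNDZGZzSFZUeGIARlJFJDABInMzABJjElM3Vml2RWdYZkQxNkIAITUEQTVnNERjB0RkNIRXVLhUQGZGVHIUQ3VjNERVJpICAoeIJEUkQUU4VUQVgwd1pgZmRmJmWYRWEHmWZYdnQVVmVYY1UwimhmR3RFF7iXdlAEVRZEhVU1pjIVaDQnVIVHNHUgY0ZHdABDVGJGiDNSN4ODRFAw=="/>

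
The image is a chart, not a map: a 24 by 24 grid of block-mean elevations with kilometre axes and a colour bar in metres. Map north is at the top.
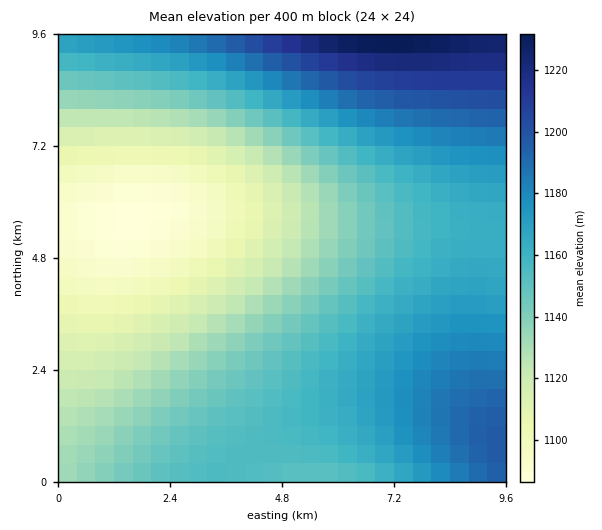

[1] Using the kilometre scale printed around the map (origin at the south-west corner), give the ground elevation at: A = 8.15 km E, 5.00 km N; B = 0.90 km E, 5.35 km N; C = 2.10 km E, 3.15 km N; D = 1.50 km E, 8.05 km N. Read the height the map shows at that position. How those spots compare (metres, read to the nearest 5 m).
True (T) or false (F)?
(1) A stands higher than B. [T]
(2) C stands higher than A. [F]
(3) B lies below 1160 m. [T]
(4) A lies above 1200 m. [F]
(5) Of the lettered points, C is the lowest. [F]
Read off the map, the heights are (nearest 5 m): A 1160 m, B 1090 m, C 1120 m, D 1130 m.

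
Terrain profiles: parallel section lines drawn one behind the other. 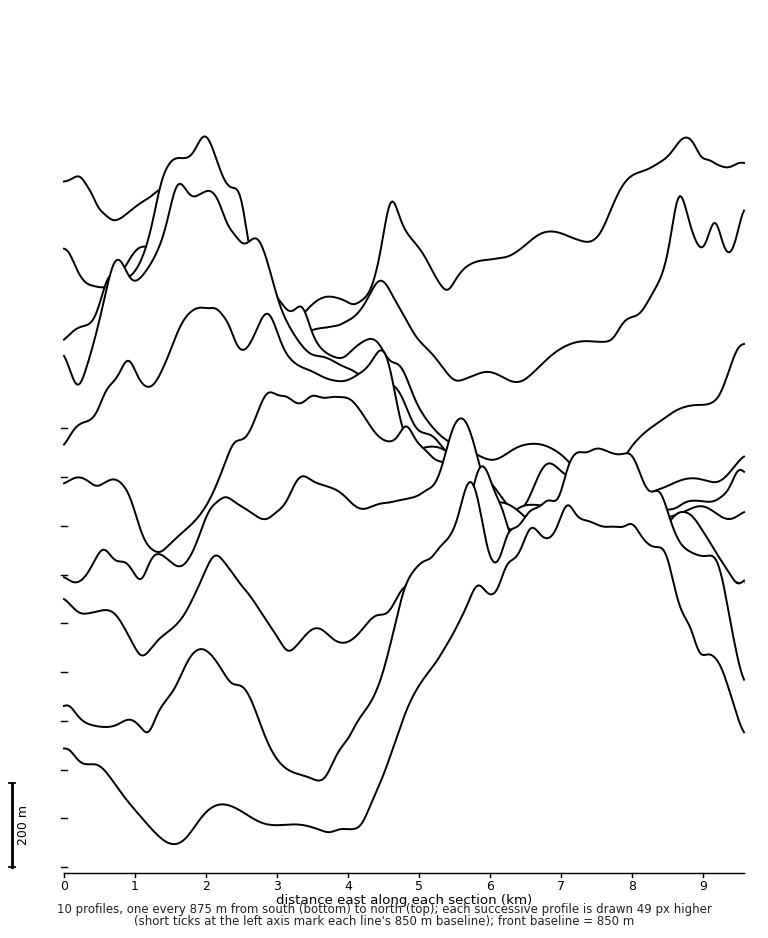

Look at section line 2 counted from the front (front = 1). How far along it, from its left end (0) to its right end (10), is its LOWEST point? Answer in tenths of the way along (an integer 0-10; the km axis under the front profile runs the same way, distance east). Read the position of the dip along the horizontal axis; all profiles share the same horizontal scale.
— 4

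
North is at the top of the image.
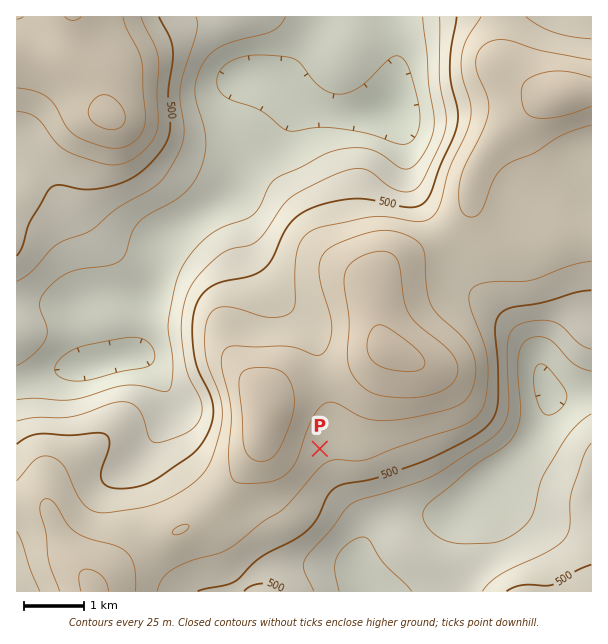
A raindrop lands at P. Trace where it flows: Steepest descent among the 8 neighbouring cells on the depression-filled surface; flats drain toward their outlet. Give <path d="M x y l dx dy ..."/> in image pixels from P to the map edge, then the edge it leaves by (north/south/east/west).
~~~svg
<path d="M320 449l9 9 0 7 1 2 0 4 2 2 1 6 32 31 1 3 0 24-3 5-1 9-2 1 0 24 8 15"/>
exit: south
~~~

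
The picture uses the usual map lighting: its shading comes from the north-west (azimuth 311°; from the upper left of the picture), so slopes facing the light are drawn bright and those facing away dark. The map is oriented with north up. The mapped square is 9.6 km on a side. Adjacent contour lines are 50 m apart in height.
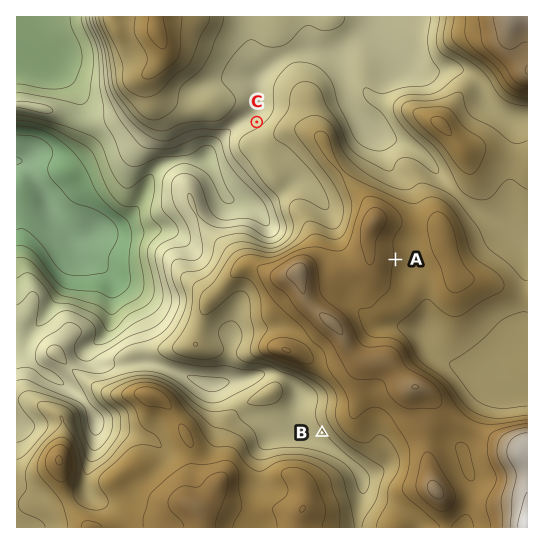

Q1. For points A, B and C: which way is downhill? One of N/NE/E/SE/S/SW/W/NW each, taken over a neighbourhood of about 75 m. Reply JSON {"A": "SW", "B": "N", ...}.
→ {"A": "E", "B": "SW", "C": "NW"}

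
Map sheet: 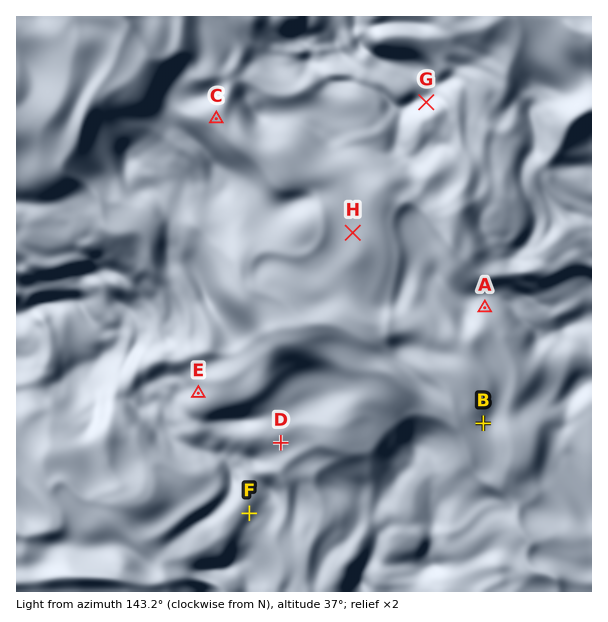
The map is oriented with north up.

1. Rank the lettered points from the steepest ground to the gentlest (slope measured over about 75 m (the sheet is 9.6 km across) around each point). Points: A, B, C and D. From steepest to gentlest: A B D C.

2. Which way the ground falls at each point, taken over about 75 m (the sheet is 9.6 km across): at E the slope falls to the E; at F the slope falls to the NW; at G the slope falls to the SE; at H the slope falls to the S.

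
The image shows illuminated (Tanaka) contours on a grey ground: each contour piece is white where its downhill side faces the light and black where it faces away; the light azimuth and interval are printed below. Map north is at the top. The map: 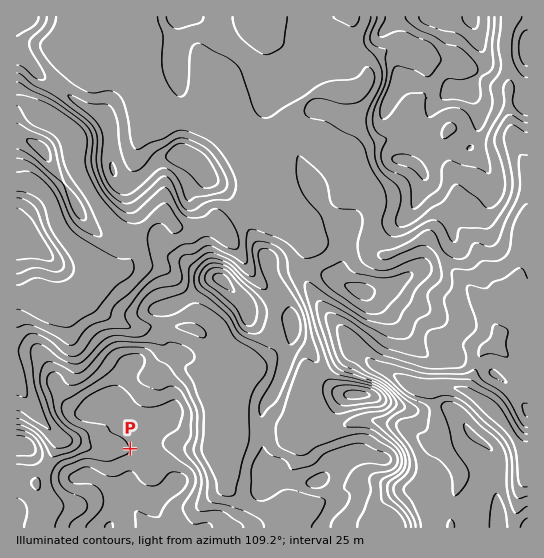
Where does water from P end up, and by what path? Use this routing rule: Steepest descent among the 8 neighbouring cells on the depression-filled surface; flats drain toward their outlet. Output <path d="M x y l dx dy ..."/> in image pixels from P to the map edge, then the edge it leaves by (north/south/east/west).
<path d="M130 449l-11 0-1-2-31 0-8-4-10-1-10-4-24-24-4-8-2-3-3-6-3-3-1-4-3-3-1-2 0-4-1-2"/>
exit: west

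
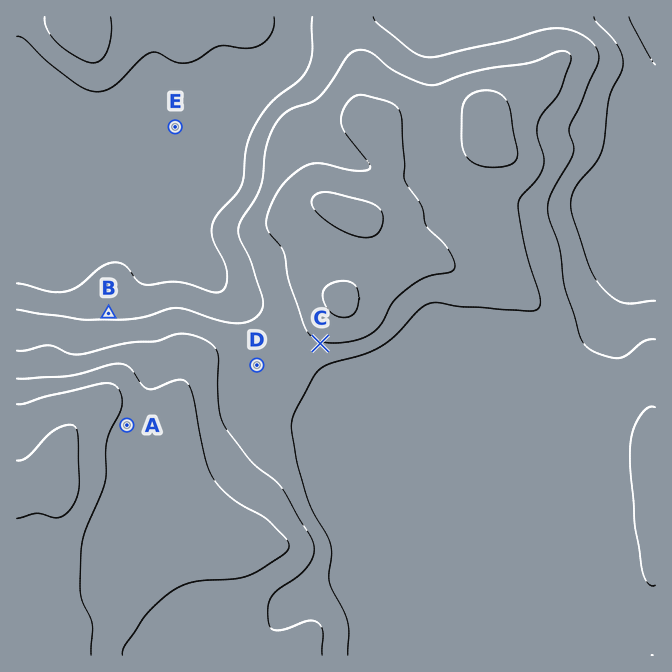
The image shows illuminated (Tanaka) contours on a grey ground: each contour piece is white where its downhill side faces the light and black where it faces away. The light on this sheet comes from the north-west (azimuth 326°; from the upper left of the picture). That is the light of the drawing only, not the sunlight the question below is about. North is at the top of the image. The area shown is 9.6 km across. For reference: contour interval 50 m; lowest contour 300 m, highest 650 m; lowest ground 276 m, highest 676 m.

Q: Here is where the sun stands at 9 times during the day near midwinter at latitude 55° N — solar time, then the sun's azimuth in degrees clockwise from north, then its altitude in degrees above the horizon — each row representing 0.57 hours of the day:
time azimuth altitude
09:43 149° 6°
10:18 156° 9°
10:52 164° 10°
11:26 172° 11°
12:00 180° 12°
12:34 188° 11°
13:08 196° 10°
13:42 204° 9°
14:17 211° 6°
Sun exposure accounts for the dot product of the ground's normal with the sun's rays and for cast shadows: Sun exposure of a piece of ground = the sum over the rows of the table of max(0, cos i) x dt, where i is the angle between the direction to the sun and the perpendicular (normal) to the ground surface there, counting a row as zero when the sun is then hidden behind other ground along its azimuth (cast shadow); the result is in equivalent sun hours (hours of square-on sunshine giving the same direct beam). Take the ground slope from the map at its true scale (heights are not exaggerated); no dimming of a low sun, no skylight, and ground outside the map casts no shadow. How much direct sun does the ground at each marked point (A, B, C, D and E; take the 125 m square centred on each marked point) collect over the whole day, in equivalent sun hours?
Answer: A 1.1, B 0.4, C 1.5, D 0.8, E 0.8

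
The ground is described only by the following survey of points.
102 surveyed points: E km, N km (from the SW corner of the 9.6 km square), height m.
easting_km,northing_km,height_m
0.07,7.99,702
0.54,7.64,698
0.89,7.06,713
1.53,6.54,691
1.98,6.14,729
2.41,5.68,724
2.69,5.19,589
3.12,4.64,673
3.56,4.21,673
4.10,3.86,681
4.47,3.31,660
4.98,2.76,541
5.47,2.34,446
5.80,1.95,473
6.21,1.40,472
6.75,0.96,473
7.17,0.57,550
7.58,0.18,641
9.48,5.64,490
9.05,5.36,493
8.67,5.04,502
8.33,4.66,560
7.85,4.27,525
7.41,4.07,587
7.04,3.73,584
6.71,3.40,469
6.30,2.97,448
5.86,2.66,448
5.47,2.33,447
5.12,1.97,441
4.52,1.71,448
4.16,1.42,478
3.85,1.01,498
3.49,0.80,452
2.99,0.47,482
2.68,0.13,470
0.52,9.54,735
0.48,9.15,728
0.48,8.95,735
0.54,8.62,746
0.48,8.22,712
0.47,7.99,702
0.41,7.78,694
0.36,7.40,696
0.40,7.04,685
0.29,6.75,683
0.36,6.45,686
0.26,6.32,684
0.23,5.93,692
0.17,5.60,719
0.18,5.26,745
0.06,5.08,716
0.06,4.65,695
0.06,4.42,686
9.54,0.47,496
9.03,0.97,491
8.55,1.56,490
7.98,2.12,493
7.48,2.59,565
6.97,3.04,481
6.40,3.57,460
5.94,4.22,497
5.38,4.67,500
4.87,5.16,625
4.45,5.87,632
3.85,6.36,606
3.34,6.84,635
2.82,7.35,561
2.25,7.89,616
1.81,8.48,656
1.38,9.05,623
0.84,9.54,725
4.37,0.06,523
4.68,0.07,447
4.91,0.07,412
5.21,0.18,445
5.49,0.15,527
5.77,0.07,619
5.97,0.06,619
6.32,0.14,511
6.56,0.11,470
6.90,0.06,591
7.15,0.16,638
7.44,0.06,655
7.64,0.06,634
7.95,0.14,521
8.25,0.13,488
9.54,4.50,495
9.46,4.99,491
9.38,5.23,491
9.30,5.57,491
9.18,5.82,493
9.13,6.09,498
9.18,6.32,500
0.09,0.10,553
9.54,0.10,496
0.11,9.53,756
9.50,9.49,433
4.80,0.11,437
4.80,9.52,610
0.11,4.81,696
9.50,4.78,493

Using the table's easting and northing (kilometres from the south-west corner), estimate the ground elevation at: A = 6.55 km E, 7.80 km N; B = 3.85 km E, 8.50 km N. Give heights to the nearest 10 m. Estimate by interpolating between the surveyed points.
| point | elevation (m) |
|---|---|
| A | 540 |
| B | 550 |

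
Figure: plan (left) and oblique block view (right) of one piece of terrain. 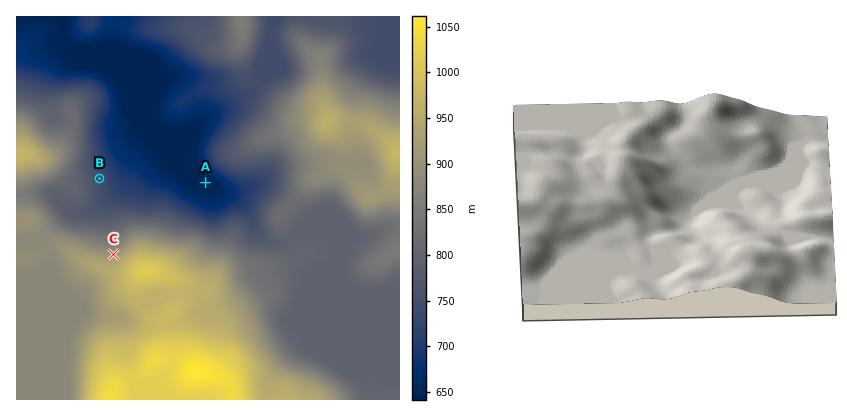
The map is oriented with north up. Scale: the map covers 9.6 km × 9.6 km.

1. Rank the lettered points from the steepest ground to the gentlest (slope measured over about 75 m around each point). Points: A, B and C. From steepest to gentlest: C B A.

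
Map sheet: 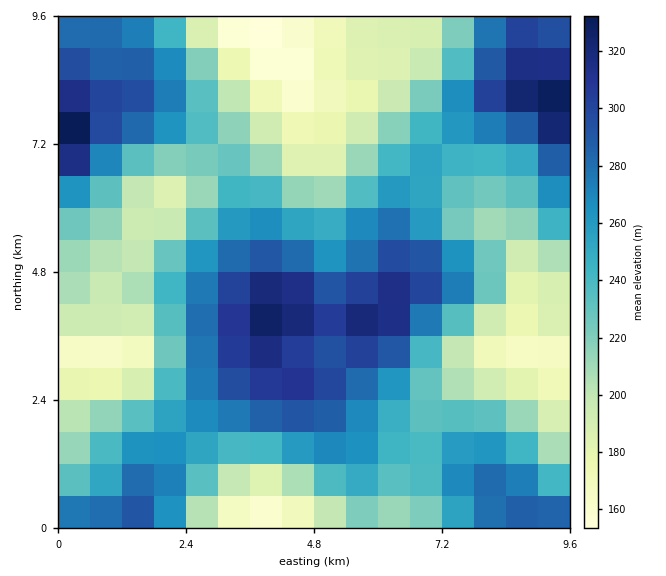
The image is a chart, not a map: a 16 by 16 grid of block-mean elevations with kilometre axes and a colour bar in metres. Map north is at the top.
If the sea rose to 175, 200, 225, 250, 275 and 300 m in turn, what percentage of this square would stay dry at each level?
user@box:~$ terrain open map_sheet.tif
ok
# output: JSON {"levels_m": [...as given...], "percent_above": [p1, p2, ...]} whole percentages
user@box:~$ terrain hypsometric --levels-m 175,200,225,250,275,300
{"levels_m": [175, 200, 225, 250, 275, 300], "percent_above": [91, 77, 62, 45, 28, 11]}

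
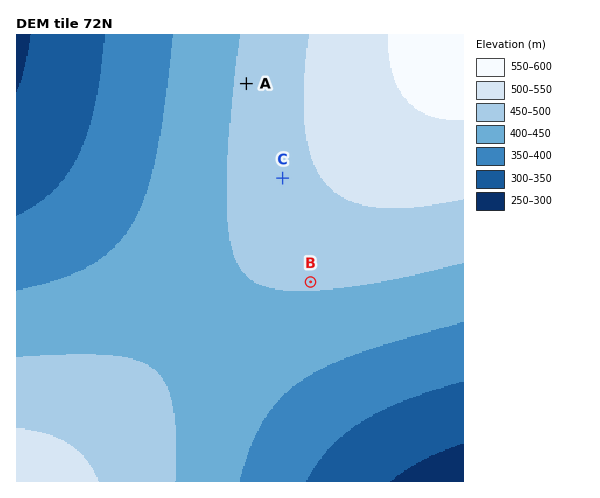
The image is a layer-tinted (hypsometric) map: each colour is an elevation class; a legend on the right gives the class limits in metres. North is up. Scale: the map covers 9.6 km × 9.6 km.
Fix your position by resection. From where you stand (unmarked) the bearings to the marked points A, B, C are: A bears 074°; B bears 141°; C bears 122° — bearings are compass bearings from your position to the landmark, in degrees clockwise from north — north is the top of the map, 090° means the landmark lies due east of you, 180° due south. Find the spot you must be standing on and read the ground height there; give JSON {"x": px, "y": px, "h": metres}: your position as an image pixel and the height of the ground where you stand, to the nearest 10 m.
{"x": 168, "y": 106, "h": 400}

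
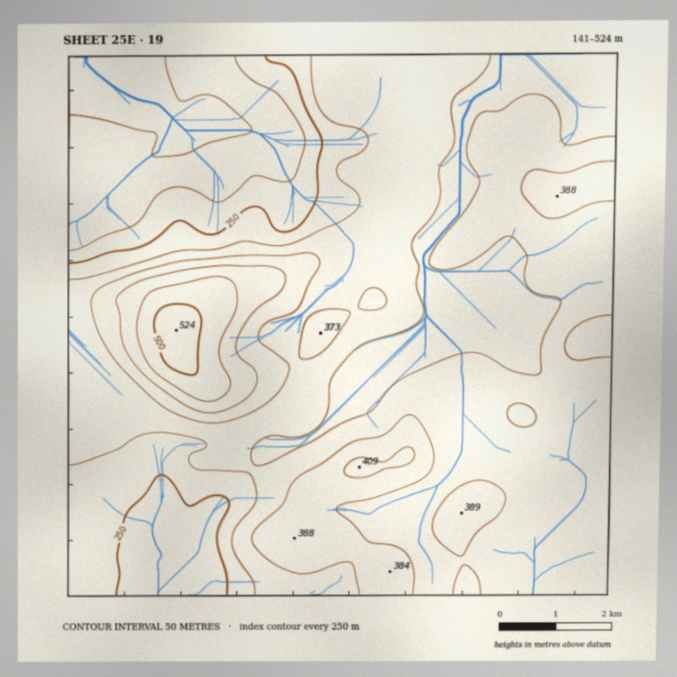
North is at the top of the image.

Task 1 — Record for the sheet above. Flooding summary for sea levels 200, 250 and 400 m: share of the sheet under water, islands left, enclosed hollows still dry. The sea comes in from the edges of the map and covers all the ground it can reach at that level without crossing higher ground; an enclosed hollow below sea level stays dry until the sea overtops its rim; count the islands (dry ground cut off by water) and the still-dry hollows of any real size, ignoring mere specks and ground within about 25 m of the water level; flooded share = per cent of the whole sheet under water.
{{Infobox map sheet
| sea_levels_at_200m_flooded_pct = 11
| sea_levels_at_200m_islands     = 0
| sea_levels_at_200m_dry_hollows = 0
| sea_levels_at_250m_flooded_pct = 18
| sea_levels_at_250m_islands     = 0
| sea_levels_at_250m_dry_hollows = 0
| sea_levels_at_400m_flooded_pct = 94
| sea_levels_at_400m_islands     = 1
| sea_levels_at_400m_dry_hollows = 0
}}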